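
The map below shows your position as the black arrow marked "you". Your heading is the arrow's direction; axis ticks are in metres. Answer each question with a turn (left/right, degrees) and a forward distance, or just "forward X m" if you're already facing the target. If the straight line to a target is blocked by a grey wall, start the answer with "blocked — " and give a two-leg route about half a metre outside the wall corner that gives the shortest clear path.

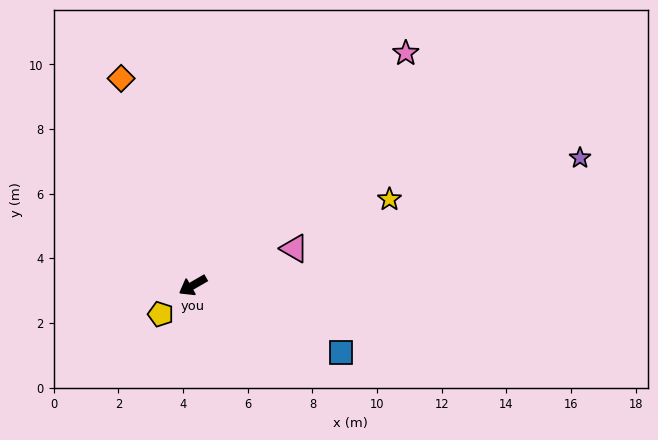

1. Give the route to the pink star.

turn right 163°, forward 9.7 m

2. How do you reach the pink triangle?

turn left 170°, forward 3.3 m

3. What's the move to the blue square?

turn left 126°, forward 5.0 m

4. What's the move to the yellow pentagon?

turn left 12°, forward 1.3 m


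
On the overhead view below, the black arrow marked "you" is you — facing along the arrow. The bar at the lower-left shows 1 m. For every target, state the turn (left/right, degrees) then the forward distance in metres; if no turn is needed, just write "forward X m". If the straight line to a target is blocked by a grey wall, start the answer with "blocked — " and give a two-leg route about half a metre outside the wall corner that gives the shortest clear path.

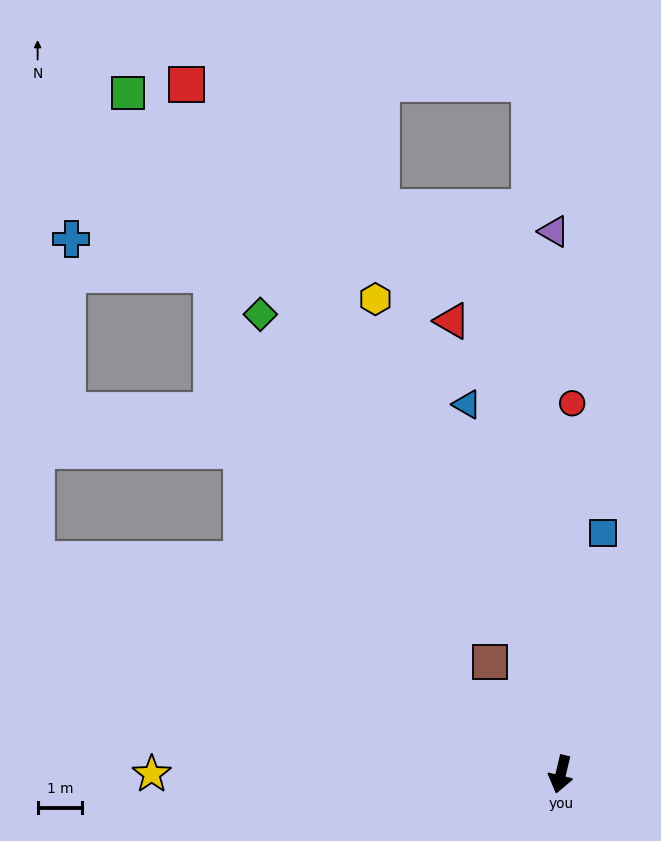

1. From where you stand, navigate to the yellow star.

turn right 77°, forward 9.2 m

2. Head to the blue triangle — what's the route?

turn right 152°, forward 8.6 m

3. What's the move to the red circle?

turn right 168°, forward 8.4 m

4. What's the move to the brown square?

turn right 135°, forward 3.0 m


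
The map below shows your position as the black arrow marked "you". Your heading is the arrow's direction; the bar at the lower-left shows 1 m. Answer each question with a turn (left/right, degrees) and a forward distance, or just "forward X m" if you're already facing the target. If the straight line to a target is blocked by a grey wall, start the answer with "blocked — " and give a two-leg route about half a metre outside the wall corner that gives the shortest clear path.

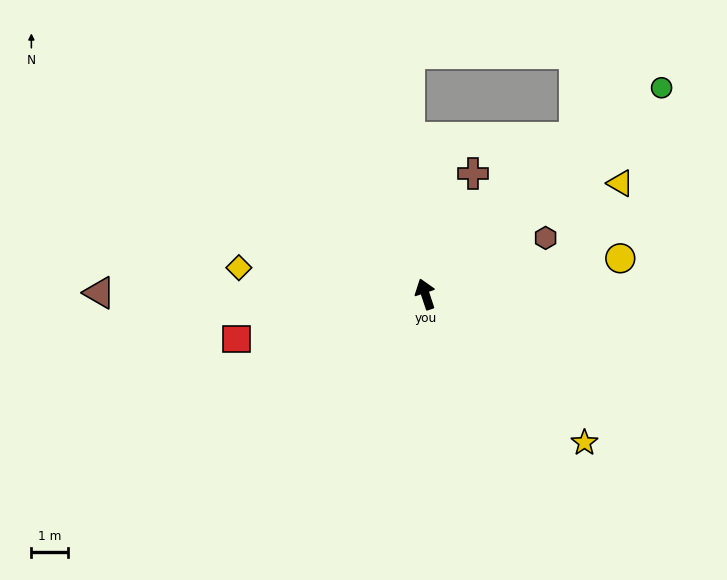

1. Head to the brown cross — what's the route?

turn right 40°, forward 3.6 m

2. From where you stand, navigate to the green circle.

turn right 67°, forward 8.7 m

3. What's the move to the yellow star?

turn right 151°, forward 6.0 m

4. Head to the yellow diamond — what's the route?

turn left 64°, forward 5.2 m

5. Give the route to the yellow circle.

turn right 98°, forward 5.5 m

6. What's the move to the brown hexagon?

turn right 83°, forward 3.7 m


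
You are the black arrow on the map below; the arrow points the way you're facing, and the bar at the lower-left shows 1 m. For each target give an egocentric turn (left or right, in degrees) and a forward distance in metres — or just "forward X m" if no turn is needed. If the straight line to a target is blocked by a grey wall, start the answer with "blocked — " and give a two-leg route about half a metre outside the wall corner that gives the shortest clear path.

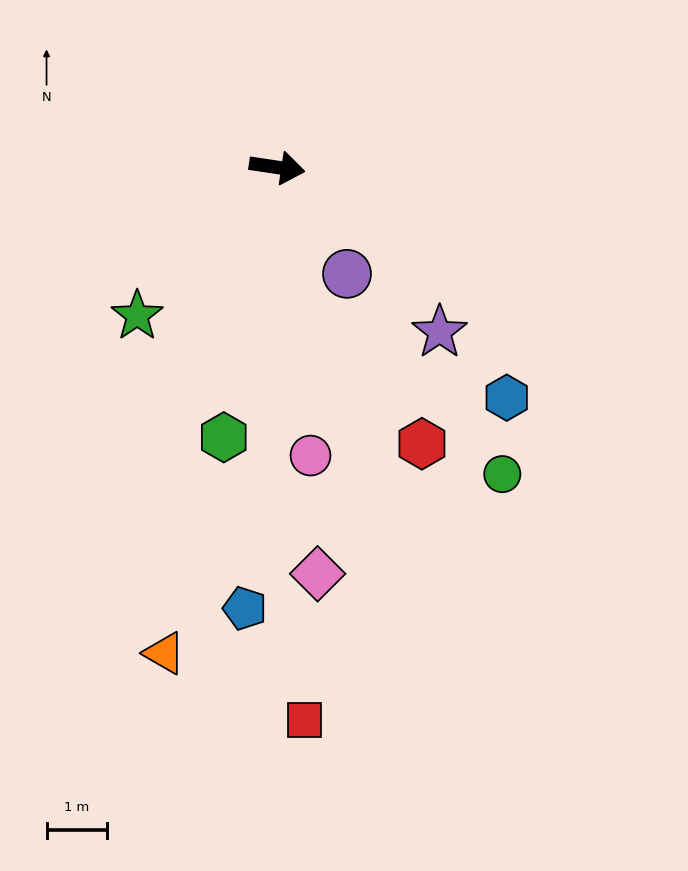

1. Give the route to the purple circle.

turn right 48°, forward 2.1 m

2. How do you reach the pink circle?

turn right 75°, forward 4.8 m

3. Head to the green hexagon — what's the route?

turn right 93°, forward 4.6 m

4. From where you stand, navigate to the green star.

turn right 125°, forward 3.4 m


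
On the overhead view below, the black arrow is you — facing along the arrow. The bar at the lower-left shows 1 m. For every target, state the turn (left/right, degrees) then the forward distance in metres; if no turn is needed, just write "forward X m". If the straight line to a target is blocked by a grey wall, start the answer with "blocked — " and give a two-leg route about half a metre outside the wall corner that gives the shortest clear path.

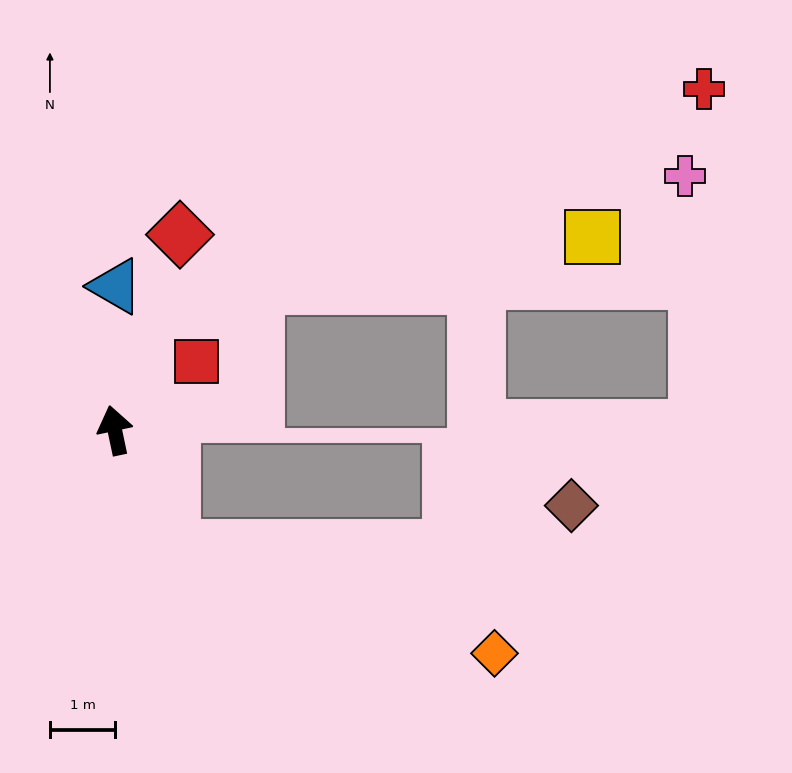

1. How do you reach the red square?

turn right 62°, forward 1.6 m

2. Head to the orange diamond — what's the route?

blocked — turn right 166°, forward 2.0 m, then turn left 46°, forward 5.2 m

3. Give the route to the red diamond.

turn right 30°, forward 3.2 m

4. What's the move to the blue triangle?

turn right 12°, forward 2.2 m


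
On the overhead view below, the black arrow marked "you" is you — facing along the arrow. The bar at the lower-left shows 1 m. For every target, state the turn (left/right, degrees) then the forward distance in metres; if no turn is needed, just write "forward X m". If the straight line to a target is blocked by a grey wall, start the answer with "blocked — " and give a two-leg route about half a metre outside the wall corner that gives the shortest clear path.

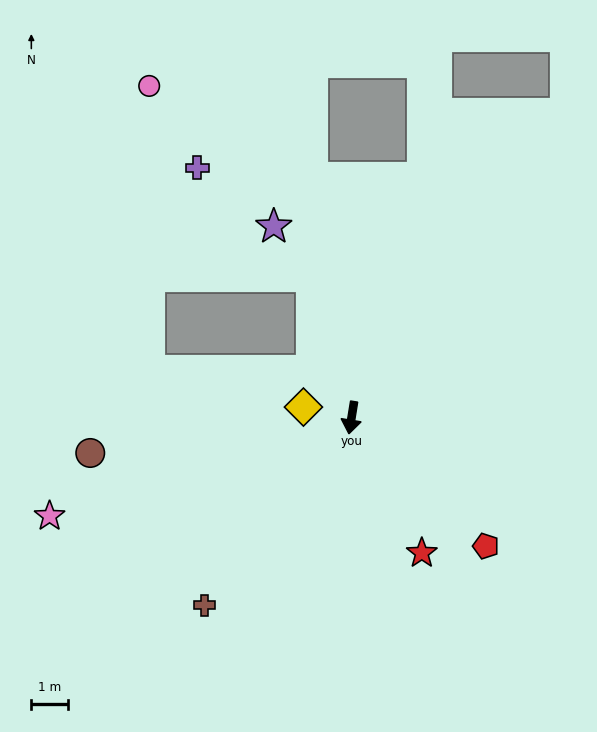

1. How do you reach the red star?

turn left 37°, forward 4.2 m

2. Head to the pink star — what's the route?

turn right 63°, forward 8.8 m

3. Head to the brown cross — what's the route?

turn right 29°, forward 6.6 m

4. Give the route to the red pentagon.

turn left 55°, forward 5.1 m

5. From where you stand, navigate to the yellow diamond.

turn right 93°, forward 1.4 m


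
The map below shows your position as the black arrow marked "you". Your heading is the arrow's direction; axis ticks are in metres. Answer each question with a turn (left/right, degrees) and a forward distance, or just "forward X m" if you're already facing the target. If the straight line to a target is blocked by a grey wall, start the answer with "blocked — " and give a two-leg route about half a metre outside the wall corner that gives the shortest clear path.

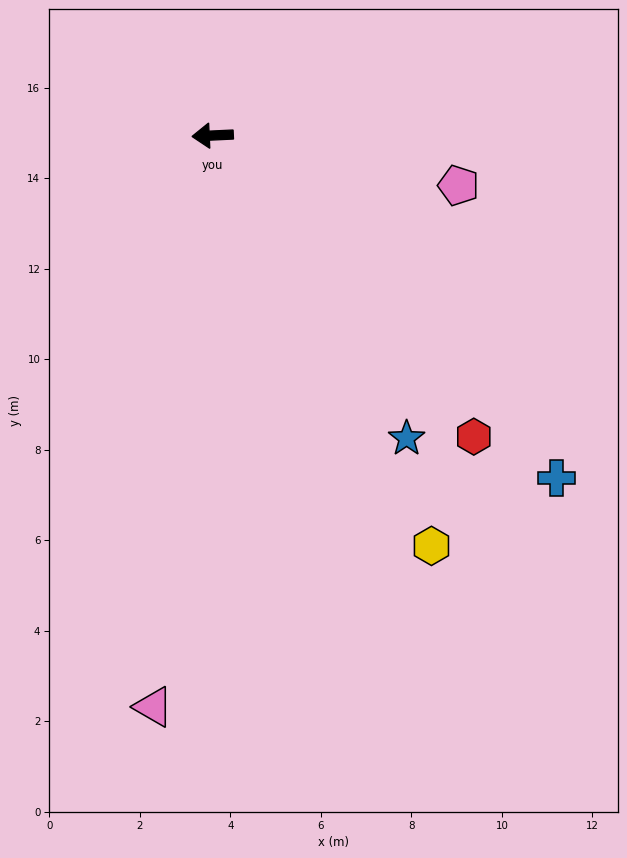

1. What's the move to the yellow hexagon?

turn left 115°, forward 10.3 m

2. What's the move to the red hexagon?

turn left 128°, forward 8.8 m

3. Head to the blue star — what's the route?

turn left 120°, forward 7.9 m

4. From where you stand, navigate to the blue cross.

turn left 132°, forward 10.7 m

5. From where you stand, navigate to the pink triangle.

turn left 81°, forward 12.7 m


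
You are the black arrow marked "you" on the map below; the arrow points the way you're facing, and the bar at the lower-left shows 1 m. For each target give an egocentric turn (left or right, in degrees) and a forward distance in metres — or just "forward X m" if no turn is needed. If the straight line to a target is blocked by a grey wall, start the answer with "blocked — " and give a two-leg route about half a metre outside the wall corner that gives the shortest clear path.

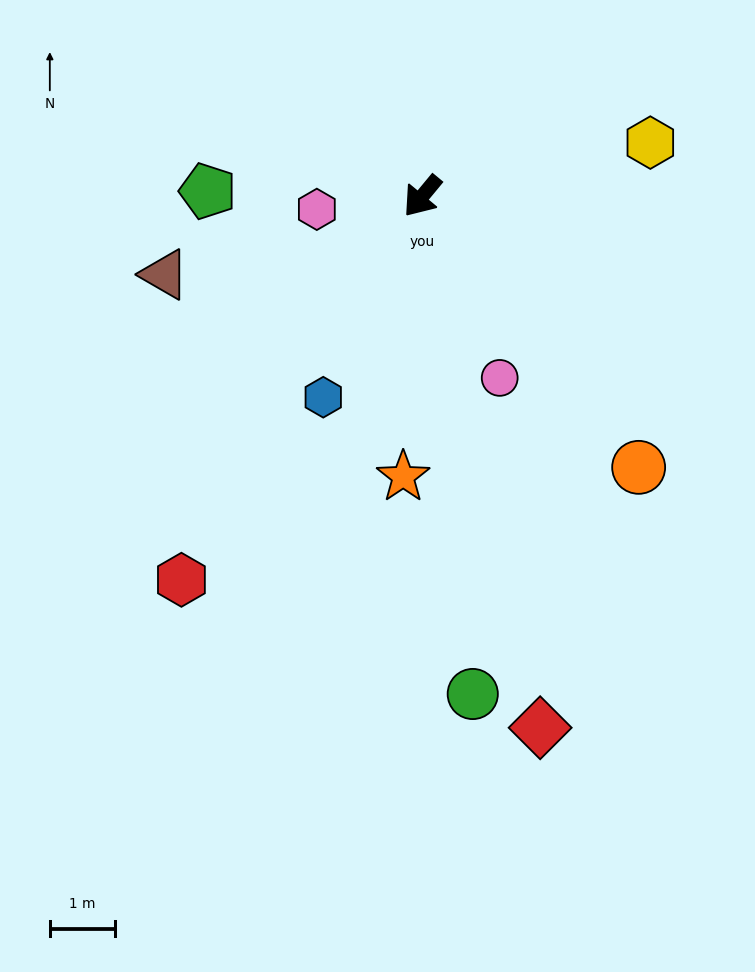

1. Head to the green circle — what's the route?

turn left 45°, forward 7.7 m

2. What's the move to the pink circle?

turn left 63°, forward 3.0 m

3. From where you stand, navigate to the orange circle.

turn left 78°, forward 5.3 m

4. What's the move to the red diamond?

turn left 52°, forward 8.4 m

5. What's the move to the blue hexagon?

turn left 13°, forward 3.4 m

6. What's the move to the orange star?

turn left 36°, forward 4.3 m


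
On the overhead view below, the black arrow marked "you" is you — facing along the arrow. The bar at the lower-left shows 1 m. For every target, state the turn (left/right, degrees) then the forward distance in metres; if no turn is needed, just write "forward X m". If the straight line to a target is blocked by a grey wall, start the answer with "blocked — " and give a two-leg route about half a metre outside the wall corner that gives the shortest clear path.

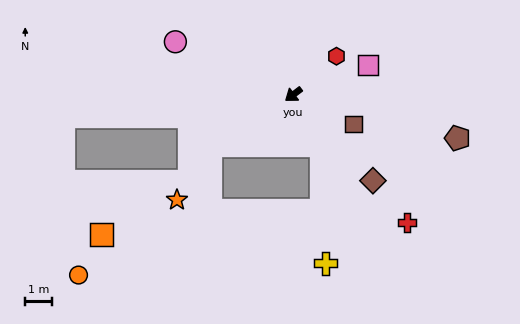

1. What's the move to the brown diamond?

turn left 96°, forward 4.3 m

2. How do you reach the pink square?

turn left 164°, forward 3.0 m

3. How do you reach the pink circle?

turn right 61°, forward 4.8 m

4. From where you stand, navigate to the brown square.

turn left 117°, forward 2.5 m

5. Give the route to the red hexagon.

turn right 175°, forward 2.1 m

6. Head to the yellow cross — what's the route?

blocked — turn left 82°, forward 2.1 m, then turn right 27°, forward 4.3 m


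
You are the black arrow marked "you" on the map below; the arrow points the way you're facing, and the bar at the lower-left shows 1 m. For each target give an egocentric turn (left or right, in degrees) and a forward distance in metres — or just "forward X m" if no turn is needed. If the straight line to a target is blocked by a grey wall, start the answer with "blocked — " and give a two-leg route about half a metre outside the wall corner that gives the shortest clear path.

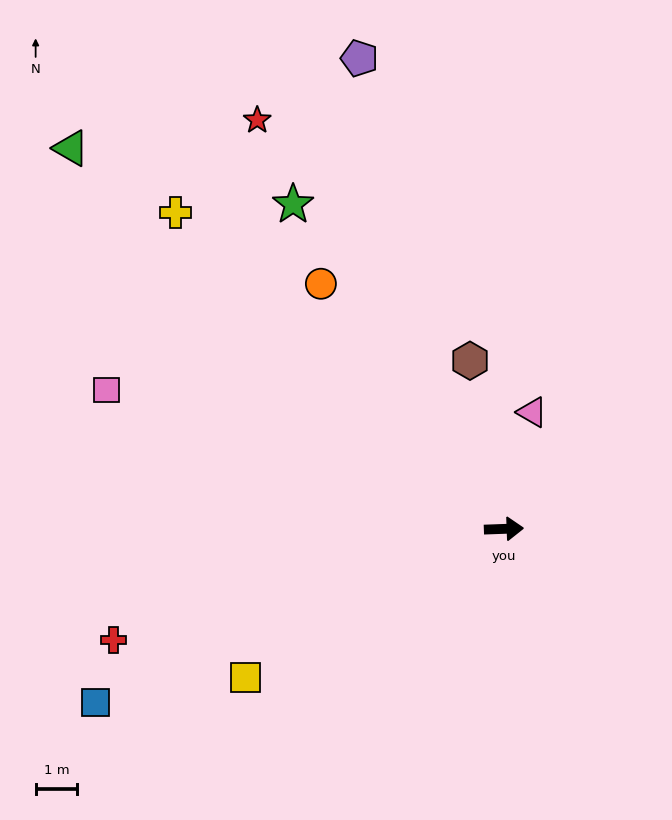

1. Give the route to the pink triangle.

turn left 74°, forward 2.9 m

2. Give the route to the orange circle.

turn left 125°, forward 7.3 m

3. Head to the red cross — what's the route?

turn right 166°, forward 9.7 m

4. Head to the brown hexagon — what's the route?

turn left 99°, forward 4.1 m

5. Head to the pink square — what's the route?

turn left 159°, forward 10.1 m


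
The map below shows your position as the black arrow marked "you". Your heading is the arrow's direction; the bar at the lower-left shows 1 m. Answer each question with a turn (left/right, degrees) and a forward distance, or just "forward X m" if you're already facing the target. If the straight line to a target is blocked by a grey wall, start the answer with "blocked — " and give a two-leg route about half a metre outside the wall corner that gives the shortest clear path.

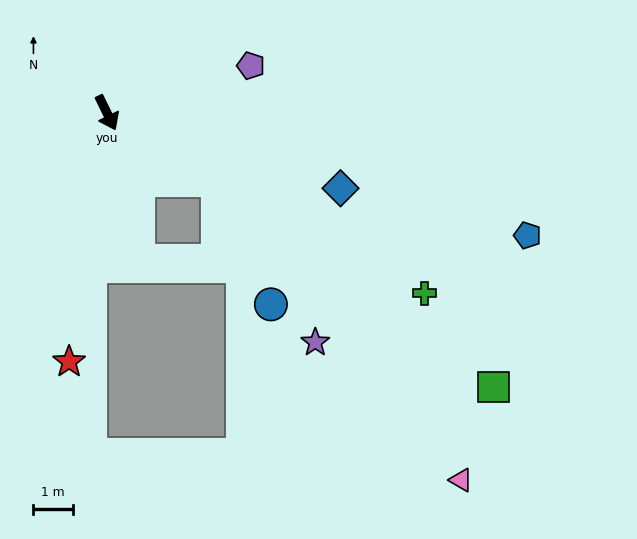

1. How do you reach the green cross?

turn left 34°, forward 9.3 m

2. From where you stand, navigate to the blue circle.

blocked — turn left 33°, forward 3.3 m, then turn right 36°, forward 3.4 m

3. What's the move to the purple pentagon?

turn left 82°, forward 3.8 m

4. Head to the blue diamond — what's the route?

turn left 46°, forward 6.2 m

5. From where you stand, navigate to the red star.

turn right 35°, forward 6.4 m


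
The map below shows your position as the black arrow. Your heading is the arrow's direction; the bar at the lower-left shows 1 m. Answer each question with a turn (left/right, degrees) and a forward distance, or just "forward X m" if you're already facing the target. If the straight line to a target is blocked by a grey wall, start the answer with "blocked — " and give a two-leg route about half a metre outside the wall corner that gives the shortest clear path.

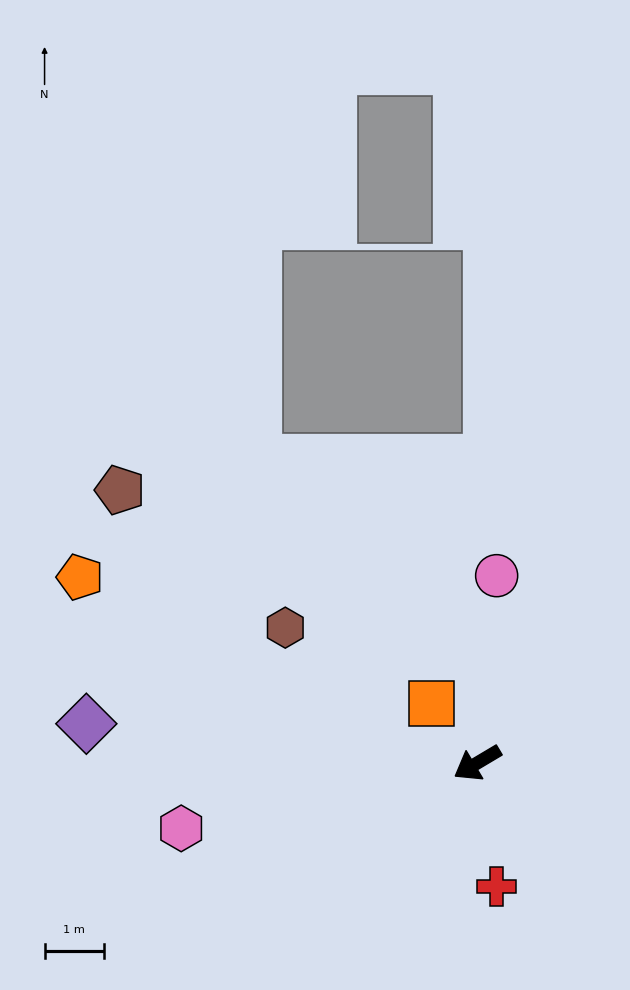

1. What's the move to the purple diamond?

turn right 36°, forward 6.6 m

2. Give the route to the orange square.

turn right 83°, forward 1.3 m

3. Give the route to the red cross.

turn left 68°, forward 2.1 m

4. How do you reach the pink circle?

turn right 127°, forward 3.2 m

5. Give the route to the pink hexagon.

turn right 18°, forward 5.1 m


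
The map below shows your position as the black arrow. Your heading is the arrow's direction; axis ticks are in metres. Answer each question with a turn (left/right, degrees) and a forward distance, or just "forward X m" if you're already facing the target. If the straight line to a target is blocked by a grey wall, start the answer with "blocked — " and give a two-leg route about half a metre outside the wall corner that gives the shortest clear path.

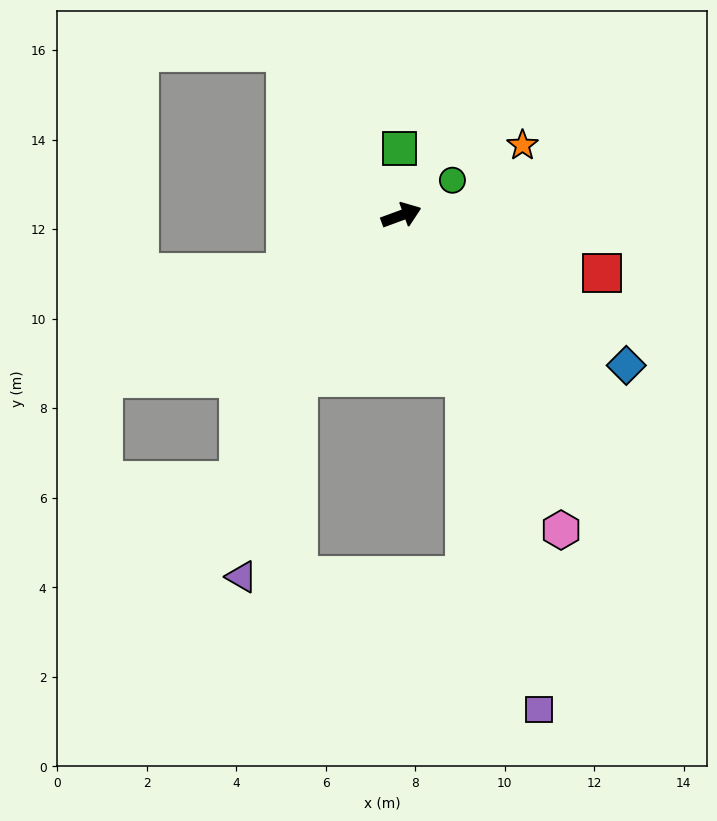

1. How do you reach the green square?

turn left 72°, forward 1.5 m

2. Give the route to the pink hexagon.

turn right 83°, forward 7.9 m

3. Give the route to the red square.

turn right 36°, forward 4.7 m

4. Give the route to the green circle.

turn left 14°, forward 1.4 m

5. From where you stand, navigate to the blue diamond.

turn right 54°, forward 6.0 m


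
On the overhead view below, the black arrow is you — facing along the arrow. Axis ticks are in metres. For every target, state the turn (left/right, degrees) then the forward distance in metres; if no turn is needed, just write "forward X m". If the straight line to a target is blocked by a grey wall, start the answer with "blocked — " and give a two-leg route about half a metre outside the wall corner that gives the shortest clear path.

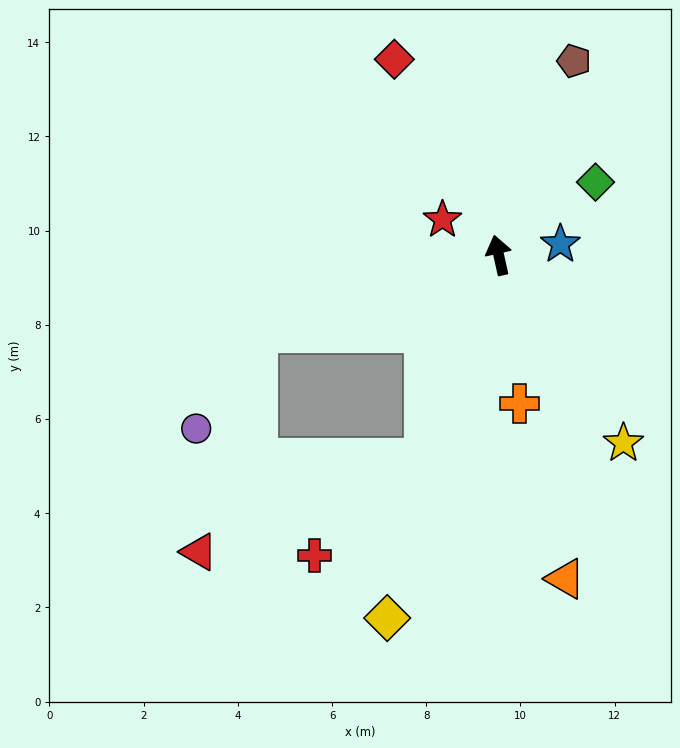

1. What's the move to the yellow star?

turn right 159°, forward 4.8 m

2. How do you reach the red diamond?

turn left 15°, forward 4.7 m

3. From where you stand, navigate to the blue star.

turn right 92°, forward 1.3 m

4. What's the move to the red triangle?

blocked — turn left 147°, forward 4.6 m, then turn right 47°, forward 5.2 m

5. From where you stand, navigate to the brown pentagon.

turn right 34°, forward 4.4 m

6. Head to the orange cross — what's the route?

turn left 175°, forward 3.2 m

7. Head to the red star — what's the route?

turn left 45°, forward 1.4 m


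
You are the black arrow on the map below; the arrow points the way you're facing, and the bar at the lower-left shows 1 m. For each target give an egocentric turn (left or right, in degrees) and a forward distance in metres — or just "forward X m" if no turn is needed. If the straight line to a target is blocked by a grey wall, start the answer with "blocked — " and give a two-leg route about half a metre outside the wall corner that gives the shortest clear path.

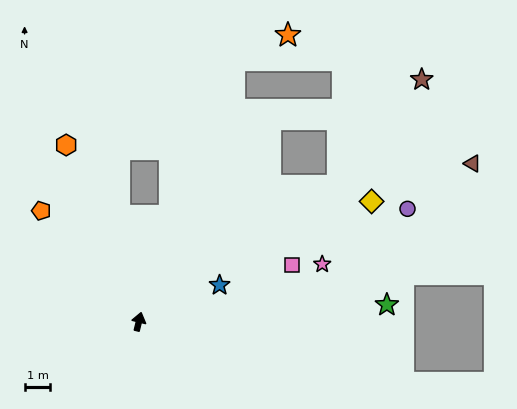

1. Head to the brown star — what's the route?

blocked — turn right 42°, forward 9.3 m, then turn left 17°, forward 5.2 m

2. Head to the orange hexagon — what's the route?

turn left 36°, forward 7.4 m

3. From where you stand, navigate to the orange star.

blocked — turn right 6°, forward 10.8 m, then turn right 45°, forward 2.3 m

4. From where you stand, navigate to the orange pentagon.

turn left 55°, forward 5.7 m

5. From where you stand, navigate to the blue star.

turn right 52°, forward 3.4 m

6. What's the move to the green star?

turn right 72°, forward 9.6 m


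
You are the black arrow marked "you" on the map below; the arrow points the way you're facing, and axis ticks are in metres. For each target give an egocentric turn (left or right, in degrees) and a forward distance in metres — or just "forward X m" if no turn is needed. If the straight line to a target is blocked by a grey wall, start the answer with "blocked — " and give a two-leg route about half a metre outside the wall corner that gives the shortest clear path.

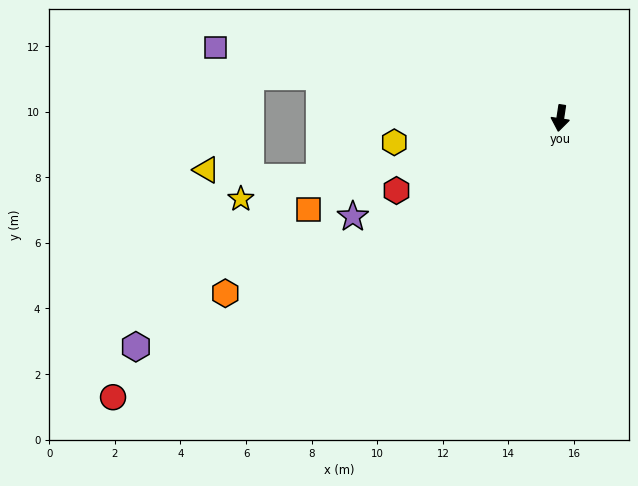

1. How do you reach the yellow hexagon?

turn right 73°, forward 5.1 m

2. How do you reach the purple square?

turn right 93°, forward 10.7 m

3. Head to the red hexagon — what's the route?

turn right 58°, forward 5.5 m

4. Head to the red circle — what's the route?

turn right 49°, forward 16.1 m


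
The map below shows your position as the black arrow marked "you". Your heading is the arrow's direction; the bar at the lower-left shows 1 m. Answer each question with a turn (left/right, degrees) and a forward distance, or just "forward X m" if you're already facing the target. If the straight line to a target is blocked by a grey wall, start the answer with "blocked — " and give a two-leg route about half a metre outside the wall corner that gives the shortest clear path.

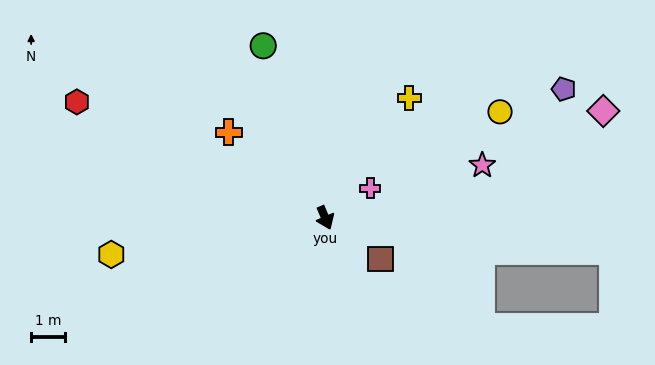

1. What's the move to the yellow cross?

turn left 122°, forward 4.3 m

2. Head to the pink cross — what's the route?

turn left 100°, forward 1.6 m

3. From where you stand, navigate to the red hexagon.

turn right 138°, forward 8.1 m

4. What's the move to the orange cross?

turn right 155°, forward 3.8 m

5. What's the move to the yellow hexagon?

turn right 103°, forward 6.4 m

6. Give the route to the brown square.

turn left 30°, forward 2.0 m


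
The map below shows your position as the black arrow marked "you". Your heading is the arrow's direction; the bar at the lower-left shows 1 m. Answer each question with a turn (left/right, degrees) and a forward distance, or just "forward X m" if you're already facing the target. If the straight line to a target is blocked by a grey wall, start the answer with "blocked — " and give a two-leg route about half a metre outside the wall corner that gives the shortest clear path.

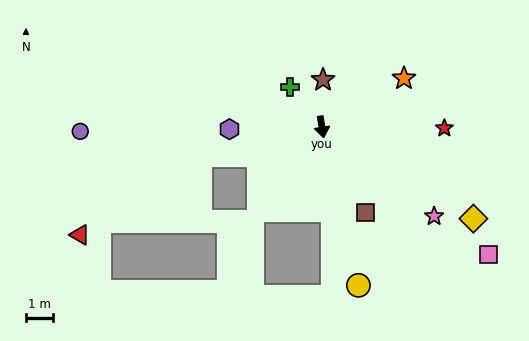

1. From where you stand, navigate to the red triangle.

blocked — turn right 86°, forward 4.5 m, then turn left 20°, forward 5.3 m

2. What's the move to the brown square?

turn left 18°, forward 3.5 m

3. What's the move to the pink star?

turn left 42°, forward 5.2 m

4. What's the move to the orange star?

turn left 111°, forward 3.5 m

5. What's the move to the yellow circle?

turn left 4°, forward 5.9 m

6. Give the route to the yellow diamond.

turn left 50°, forward 6.5 m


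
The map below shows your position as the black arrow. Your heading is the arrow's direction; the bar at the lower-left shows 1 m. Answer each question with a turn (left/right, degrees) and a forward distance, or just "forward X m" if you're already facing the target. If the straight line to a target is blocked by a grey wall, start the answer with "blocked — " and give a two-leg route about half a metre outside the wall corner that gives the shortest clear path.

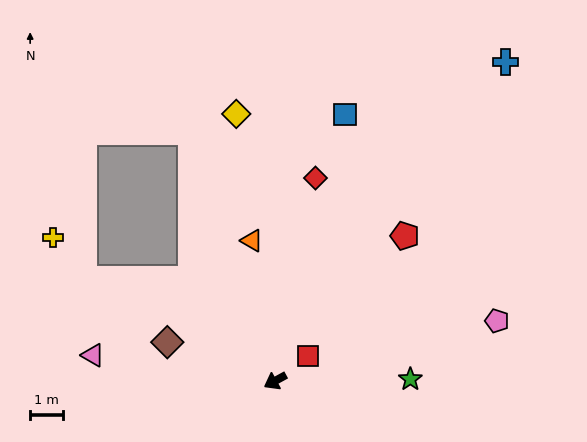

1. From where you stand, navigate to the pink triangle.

turn right 37°, forward 5.6 m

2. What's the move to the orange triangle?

turn right 109°, forward 4.3 m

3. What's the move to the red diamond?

turn right 130°, forward 6.3 m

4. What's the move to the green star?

turn left 152°, forward 4.1 m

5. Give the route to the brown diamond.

turn right 48°, forward 3.5 m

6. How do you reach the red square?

turn right 172°, forward 1.2 m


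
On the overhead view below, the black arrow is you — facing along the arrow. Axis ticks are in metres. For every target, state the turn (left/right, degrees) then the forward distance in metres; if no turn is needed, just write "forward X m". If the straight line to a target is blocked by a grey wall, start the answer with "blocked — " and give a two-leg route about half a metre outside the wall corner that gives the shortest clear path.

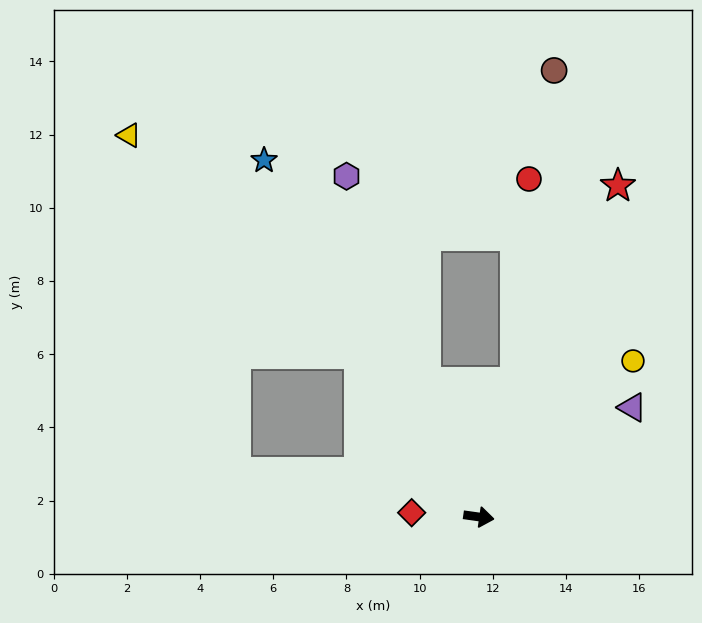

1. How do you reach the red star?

turn left 75°, forward 9.8 m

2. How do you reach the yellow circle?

turn left 53°, forward 6.0 m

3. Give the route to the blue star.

turn left 129°, forward 11.4 m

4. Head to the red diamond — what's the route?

turn right 176°, forward 1.8 m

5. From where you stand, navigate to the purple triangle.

turn left 43°, forward 5.1 m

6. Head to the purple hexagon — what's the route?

turn left 119°, forward 10.0 m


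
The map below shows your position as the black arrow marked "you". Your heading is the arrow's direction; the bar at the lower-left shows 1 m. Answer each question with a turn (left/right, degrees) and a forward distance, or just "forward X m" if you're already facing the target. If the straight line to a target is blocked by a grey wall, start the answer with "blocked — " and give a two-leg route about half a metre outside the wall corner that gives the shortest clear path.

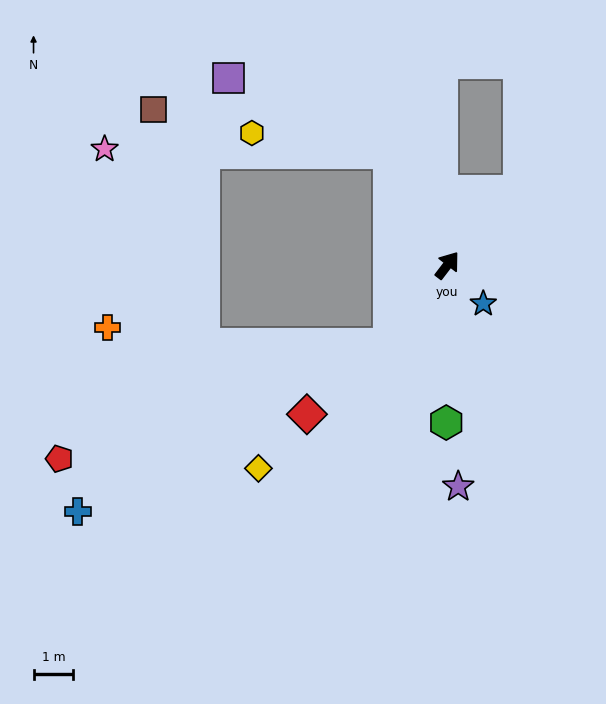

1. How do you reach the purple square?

blocked — turn left 64°, forward 3.2 m, then turn left 39°, forward 4.5 m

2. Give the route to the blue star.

turn right 100°, forward 1.3 m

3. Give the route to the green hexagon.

turn right 143°, forward 4.0 m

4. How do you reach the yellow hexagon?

blocked — turn left 64°, forward 3.2 m, then turn left 55°, forward 3.5 m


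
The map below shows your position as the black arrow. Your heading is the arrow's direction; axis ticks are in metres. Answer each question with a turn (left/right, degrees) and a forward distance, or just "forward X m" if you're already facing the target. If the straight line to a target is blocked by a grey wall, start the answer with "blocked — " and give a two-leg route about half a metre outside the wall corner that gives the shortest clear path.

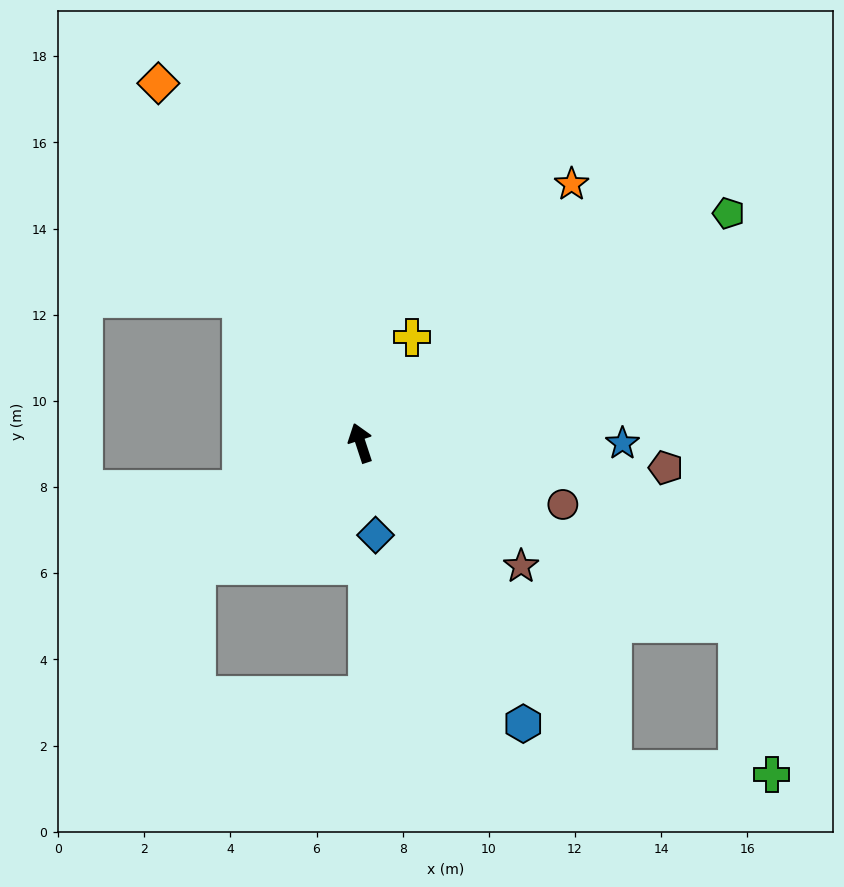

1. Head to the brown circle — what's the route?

turn right 125°, forward 4.9 m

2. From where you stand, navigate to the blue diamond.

turn left 171°, forward 2.2 m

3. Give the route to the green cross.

blocked — turn right 160°, forward 9.6 m, then turn left 50°, forward 3.7 m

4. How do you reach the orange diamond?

turn left 11°, forward 9.6 m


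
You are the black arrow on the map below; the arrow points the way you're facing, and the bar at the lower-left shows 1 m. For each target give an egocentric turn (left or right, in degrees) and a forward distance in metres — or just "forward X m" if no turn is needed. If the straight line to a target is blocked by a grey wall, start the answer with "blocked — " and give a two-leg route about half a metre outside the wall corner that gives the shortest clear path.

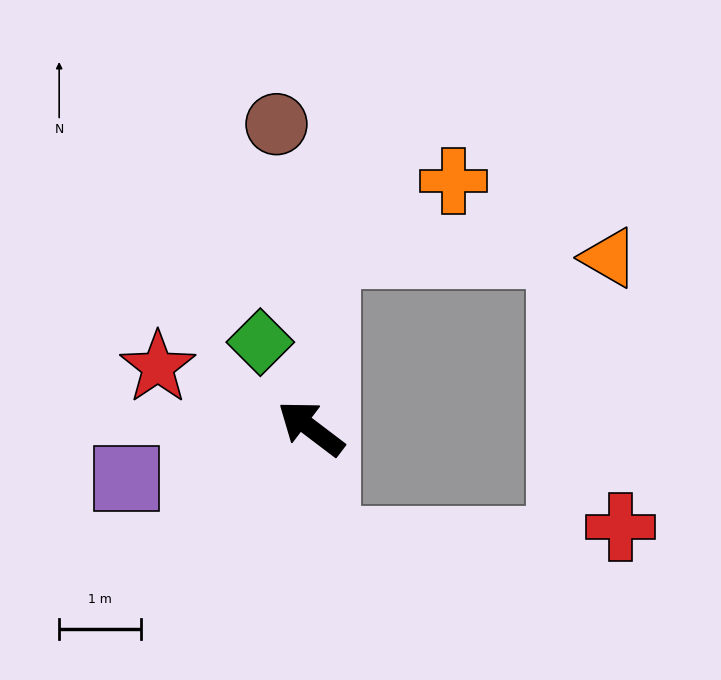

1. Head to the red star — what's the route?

turn left 15°, forward 2.0 m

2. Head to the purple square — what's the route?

turn left 52°, forward 2.3 m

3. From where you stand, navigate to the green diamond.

turn right 22°, forward 1.2 m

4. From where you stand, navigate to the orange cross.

blocked — turn right 57°, forward 2.1 m, then turn right 57°, forward 1.8 m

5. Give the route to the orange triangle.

blocked — turn right 57°, forward 2.1 m, then turn right 87°, forward 3.5 m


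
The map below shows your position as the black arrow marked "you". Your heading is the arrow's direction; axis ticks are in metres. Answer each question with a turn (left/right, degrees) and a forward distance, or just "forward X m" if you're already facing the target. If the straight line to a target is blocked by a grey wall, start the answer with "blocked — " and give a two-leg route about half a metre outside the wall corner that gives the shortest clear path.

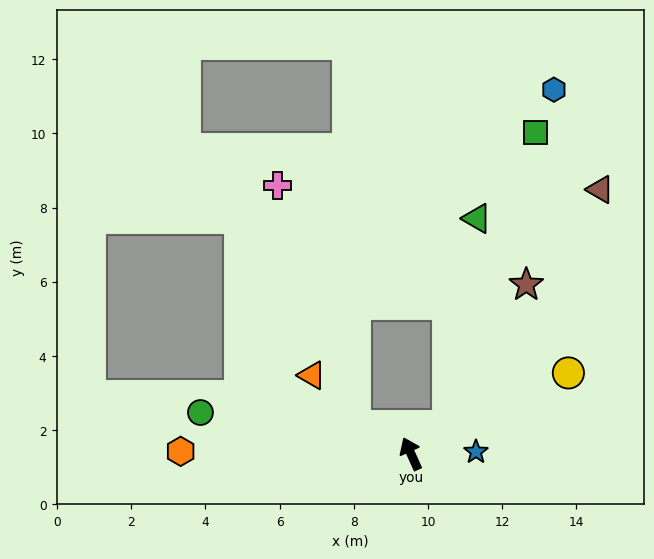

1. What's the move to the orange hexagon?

turn left 65°, forward 6.2 m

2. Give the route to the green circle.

turn left 55°, forward 5.8 m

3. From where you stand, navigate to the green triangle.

blocked — turn right 77°, forward 1.2 m, then turn left 45°, forward 5.6 m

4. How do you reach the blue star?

turn right 113°, forward 1.8 m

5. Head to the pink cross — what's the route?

blocked — turn left 39°, forward 1.7 m, then turn right 45°, forward 6.8 m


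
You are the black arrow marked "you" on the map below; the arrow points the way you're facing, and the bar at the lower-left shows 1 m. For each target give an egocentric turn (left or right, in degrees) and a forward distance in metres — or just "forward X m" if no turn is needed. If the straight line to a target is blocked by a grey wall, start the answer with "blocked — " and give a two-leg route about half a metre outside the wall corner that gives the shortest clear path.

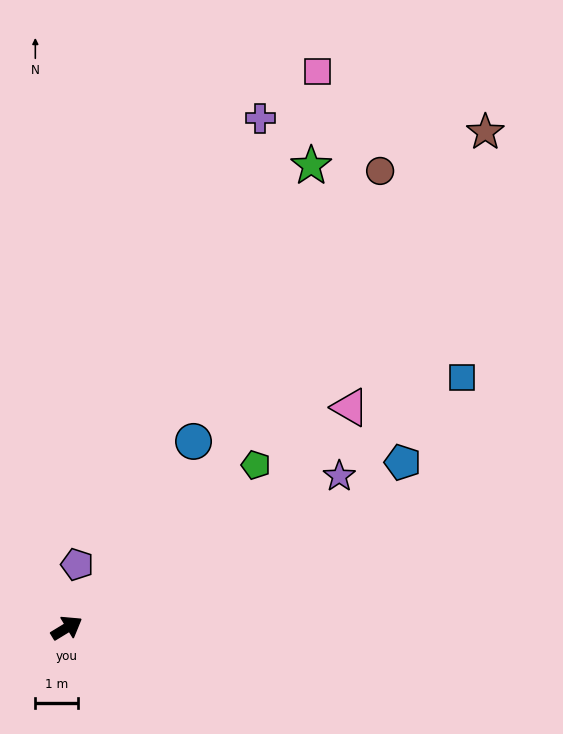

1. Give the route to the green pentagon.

turn left 9°, forward 5.8 m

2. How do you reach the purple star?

turn right 2°, forward 7.3 m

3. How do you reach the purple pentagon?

turn left 49°, forward 1.5 m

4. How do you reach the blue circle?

turn left 24°, forward 5.3 m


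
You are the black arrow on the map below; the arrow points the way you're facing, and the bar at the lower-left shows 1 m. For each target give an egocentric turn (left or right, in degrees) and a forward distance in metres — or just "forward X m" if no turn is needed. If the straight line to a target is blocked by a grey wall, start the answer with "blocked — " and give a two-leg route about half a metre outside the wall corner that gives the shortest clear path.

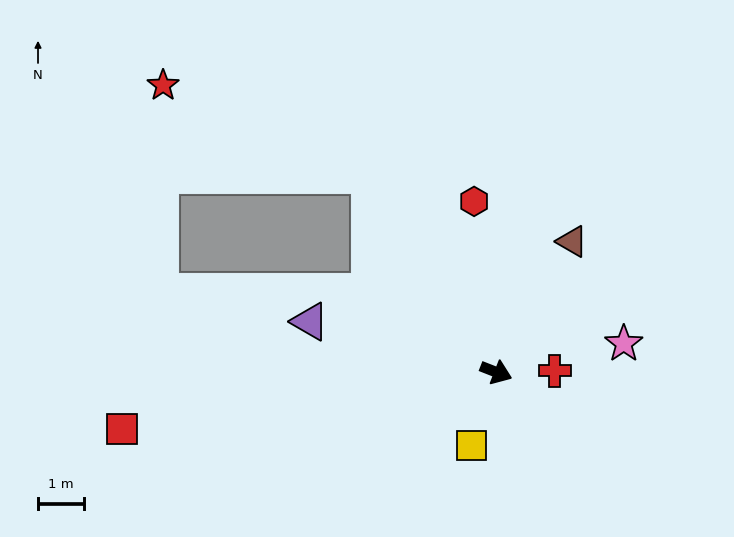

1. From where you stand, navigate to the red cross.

turn left 23°, forward 1.3 m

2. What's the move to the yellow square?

turn right 87°, forward 1.7 m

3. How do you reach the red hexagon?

turn left 119°, forward 3.8 m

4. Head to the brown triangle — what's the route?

turn left 81°, forward 3.3 m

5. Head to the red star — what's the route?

blocked — turn left 144°, forward 5.1 m, then turn left 34°, forward 4.9 m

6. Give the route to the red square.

turn right 150°, forward 8.3 m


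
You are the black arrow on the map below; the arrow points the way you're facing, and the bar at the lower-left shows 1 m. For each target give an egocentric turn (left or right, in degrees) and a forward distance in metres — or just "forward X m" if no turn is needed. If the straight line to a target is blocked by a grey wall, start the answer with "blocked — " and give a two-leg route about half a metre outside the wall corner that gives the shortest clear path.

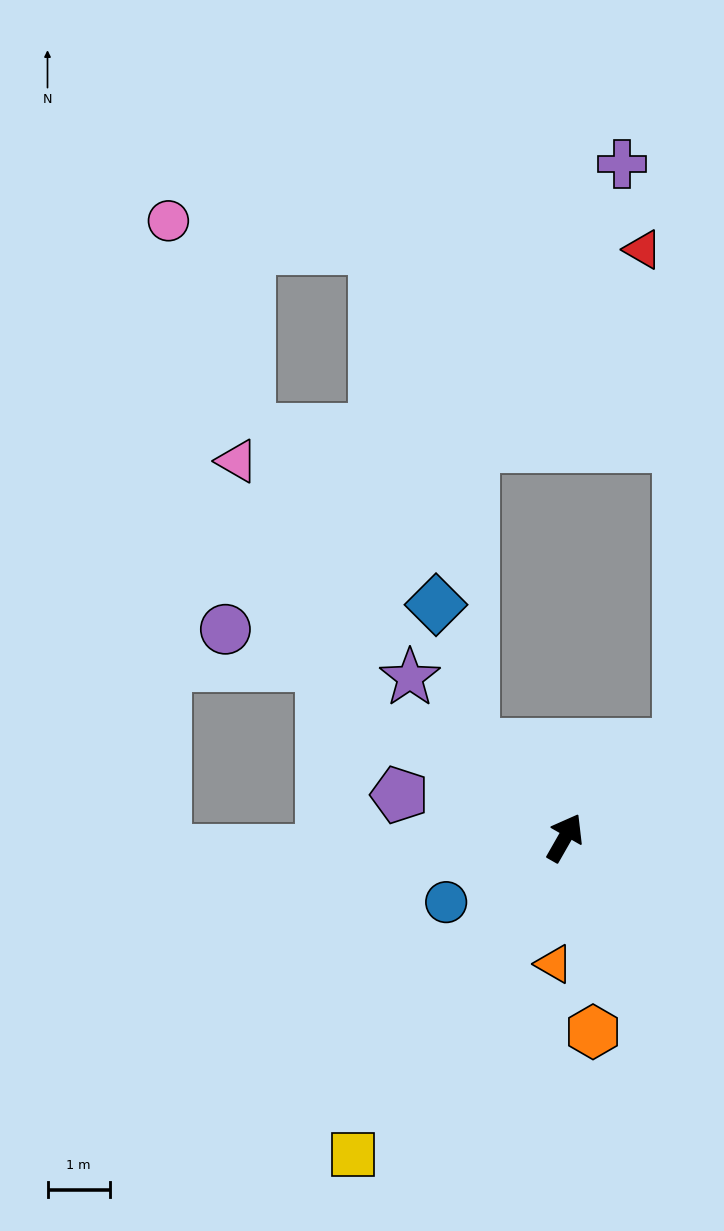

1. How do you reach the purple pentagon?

turn left 105°, forward 2.7 m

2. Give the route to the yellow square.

turn left 176°, forward 6.1 m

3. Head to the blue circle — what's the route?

turn left 148°, forward 2.2 m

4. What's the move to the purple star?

turn left 74°, forward 3.6 m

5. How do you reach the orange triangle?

turn right 155°, forward 2.0 m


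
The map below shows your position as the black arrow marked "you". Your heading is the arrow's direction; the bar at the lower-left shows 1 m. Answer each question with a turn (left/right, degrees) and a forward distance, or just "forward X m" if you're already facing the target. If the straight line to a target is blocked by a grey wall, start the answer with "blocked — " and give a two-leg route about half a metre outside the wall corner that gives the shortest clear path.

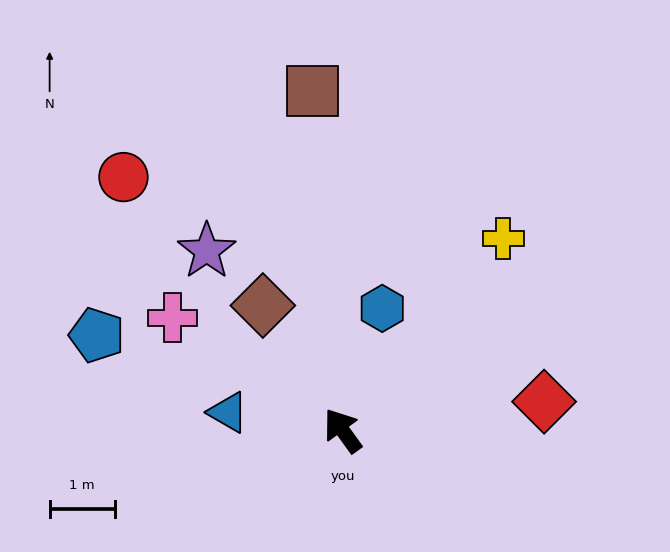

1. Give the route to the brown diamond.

turn right 3°, forward 2.3 m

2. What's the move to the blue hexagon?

turn right 54°, forward 2.0 m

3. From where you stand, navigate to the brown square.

turn right 31°, forward 5.2 m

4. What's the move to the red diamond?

turn right 118°, forward 3.1 m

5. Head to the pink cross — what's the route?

turn left 21°, forward 3.1 m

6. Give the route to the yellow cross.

turn right 76°, forward 3.8 m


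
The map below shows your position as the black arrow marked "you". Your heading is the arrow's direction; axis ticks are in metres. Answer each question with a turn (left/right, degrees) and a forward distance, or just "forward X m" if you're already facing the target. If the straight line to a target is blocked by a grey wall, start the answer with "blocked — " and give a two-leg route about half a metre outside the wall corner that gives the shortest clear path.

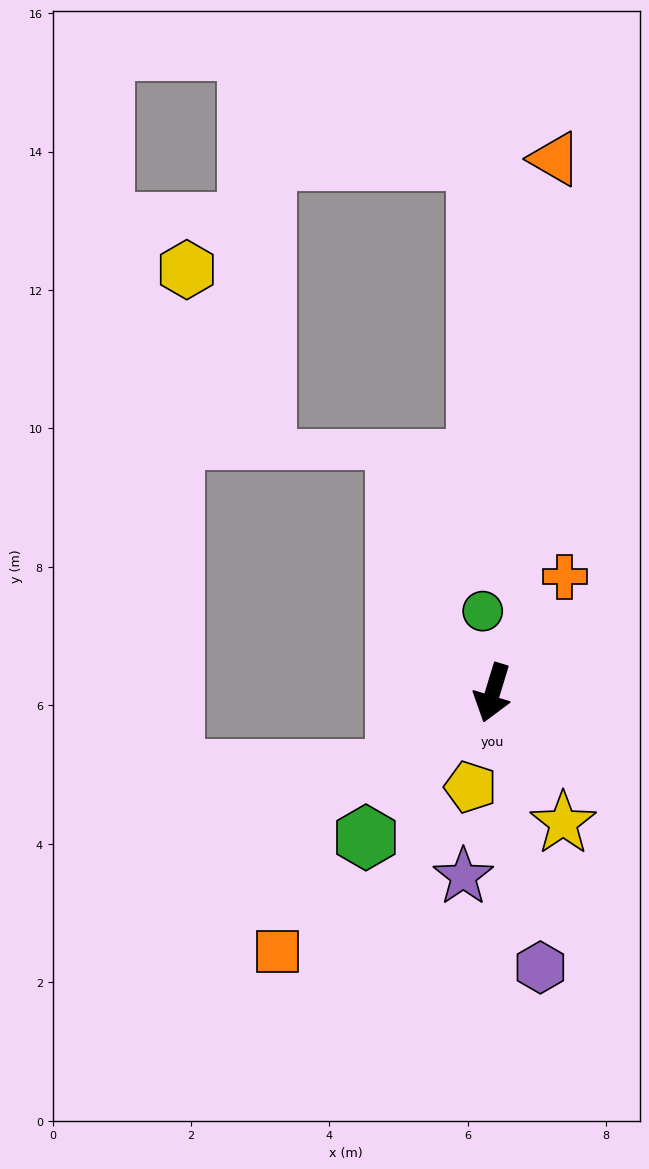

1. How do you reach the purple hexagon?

turn left 27°, forward 4.0 m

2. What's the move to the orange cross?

turn left 165°, forward 2.0 m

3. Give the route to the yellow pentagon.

turn left 4°, forward 1.4 m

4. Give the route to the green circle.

turn right 156°, forward 1.2 m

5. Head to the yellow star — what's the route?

turn left 45°, forward 2.1 m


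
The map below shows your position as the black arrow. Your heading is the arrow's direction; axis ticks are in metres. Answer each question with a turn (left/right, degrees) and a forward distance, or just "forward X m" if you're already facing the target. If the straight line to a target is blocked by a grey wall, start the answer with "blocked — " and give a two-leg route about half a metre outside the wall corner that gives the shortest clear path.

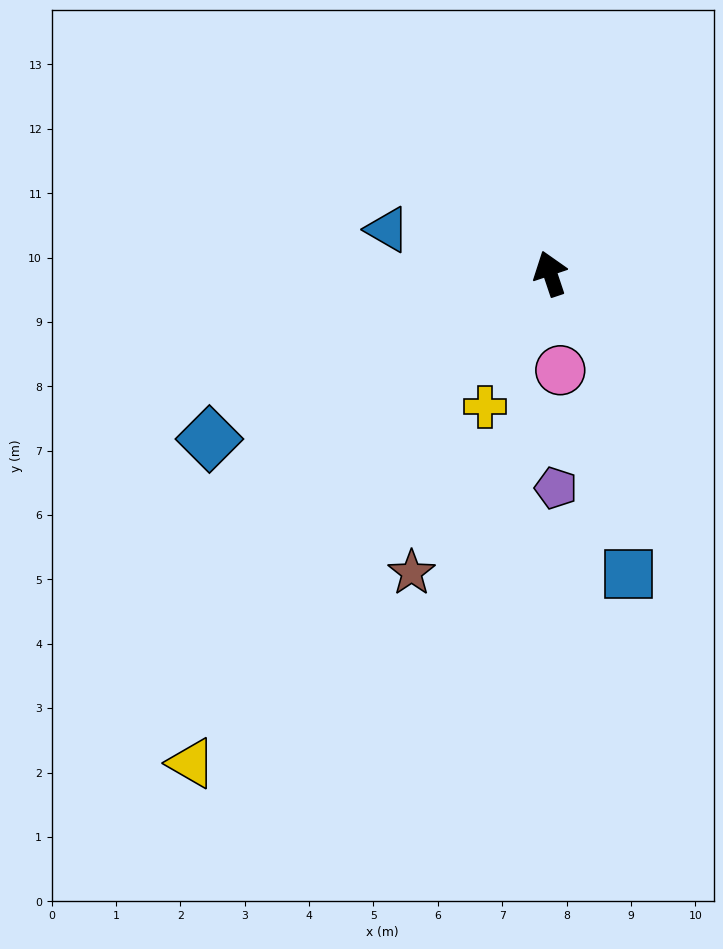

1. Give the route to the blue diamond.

turn left 97°, forward 5.9 m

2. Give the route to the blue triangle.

turn left 56°, forward 2.6 m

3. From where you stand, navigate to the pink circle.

turn left 167°, forward 1.5 m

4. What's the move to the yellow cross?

turn left 135°, forward 2.3 m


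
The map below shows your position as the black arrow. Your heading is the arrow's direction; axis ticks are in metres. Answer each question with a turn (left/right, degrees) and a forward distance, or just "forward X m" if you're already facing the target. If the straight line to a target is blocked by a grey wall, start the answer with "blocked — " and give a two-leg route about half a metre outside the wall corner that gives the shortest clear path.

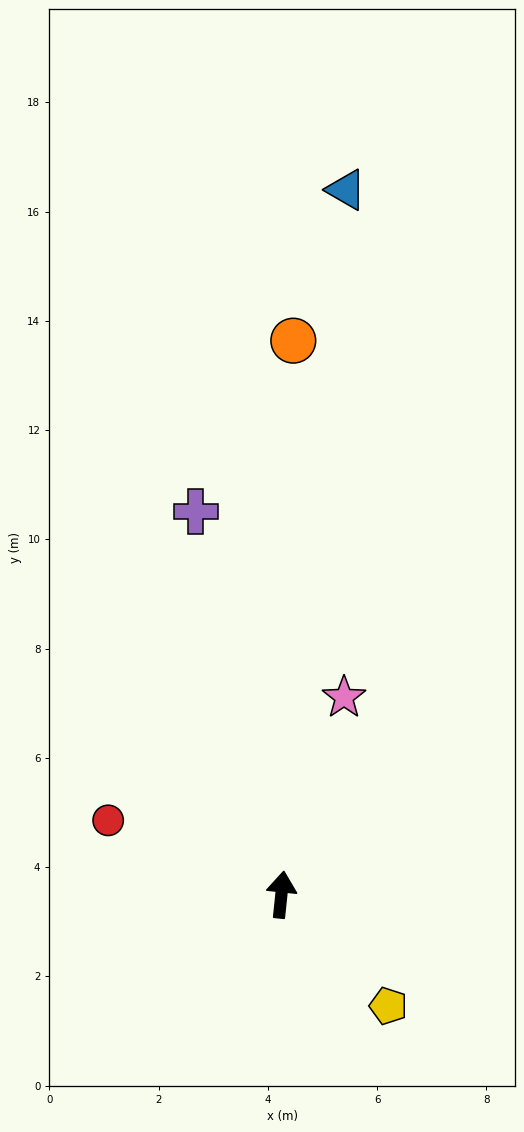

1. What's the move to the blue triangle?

forward 13.0 m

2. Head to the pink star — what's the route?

turn right 12°, forward 3.8 m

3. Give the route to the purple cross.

turn left 19°, forward 7.2 m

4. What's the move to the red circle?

turn left 73°, forward 3.4 m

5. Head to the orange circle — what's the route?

turn left 5°, forward 10.1 m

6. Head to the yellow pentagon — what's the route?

turn right 130°, forward 2.8 m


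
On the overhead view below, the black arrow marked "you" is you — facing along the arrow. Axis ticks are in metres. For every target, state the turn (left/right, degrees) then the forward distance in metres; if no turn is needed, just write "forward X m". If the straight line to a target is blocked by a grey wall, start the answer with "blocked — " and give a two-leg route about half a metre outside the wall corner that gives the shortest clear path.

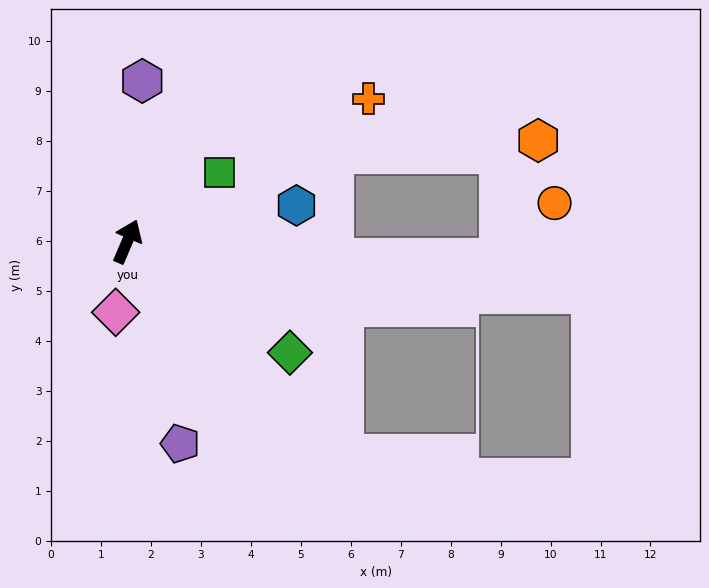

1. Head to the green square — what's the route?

turn right 30°, forward 2.3 m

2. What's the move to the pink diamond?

turn right 166°, forward 1.4 m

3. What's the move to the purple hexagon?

turn left 18°, forward 3.2 m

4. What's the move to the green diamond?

turn right 101°, forward 3.9 m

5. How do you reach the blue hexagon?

turn right 55°, forward 3.5 m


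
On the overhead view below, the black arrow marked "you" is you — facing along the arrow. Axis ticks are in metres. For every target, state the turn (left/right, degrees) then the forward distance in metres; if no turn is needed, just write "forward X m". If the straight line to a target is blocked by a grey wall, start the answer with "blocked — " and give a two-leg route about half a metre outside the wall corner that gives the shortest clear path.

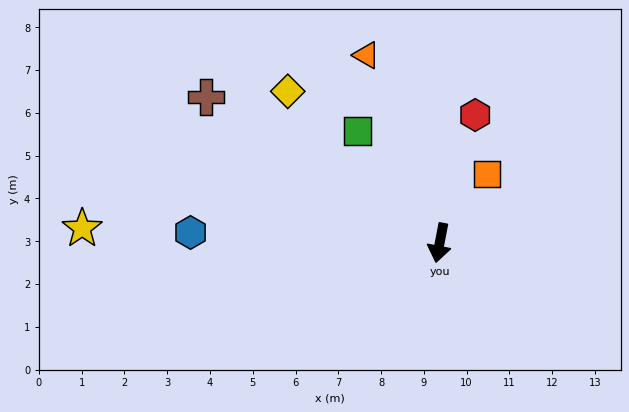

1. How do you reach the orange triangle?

turn right 148°, forward 4.7 m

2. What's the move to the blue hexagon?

turn right 82°, forward 5.8 m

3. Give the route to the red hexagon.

turn left 175°, forward 3.1 m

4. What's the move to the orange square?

turn left 156°, forward 2.0 m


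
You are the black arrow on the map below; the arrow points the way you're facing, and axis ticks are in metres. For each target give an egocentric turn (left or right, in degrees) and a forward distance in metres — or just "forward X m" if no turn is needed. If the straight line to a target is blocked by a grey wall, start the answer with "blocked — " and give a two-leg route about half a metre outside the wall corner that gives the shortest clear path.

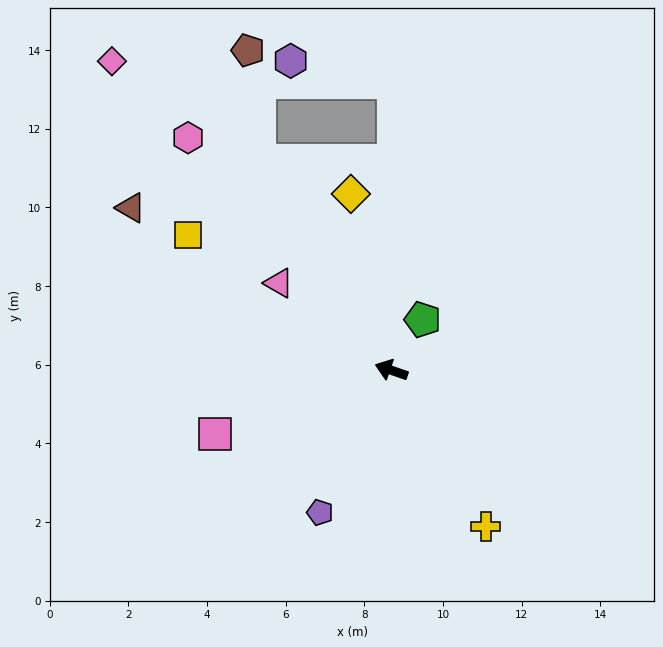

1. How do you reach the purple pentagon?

turn left 82°, forward 4.0 m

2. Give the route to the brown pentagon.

blocked — turn right 39°, forward 6.3 m, then turn right 26°, forward 2.8 m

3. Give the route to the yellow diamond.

turn right 58°, forward 4.6 m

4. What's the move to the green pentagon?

turn right 103°, forward 1.5 m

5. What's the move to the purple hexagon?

blocked — turn right 71°, forward 7.3 m, then turn left 78°, forward 2.7 m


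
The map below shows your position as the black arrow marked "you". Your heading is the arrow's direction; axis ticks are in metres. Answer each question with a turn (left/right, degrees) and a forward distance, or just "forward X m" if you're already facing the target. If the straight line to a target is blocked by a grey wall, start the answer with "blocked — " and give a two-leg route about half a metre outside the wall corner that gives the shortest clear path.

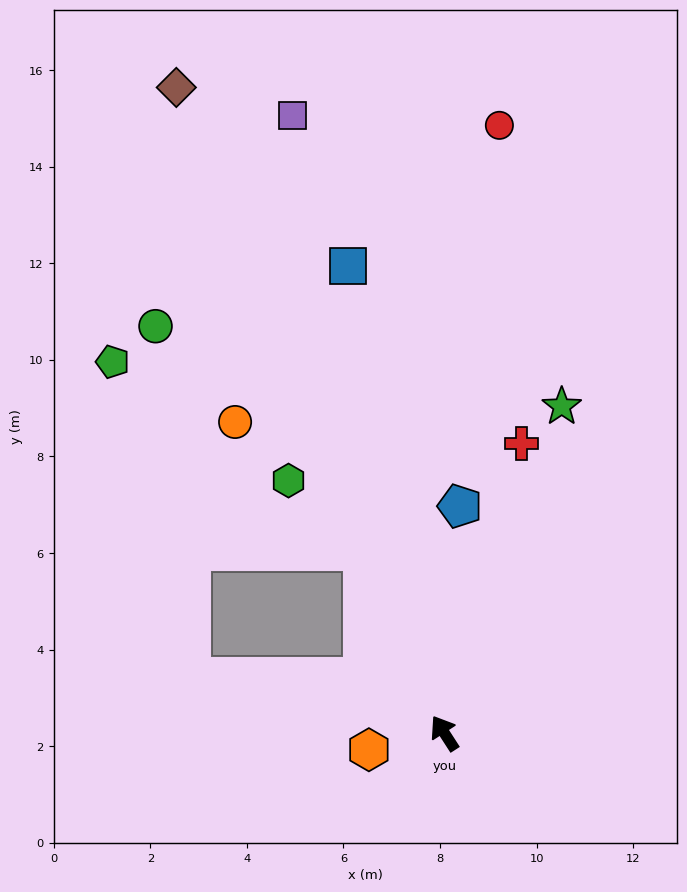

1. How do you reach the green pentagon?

blocked — turn left 45°, forward 5.4 m, then turn right 64°, forward 6.7 m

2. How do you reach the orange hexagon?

turn left 70°, forward 1.6 m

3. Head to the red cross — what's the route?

turn right 48°, forward 6.2 m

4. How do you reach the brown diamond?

turn right 10°, forward 14.5 m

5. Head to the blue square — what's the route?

turn right 21°, forward 9.9 m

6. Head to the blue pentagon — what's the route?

turn right 37°, forward 4.7 m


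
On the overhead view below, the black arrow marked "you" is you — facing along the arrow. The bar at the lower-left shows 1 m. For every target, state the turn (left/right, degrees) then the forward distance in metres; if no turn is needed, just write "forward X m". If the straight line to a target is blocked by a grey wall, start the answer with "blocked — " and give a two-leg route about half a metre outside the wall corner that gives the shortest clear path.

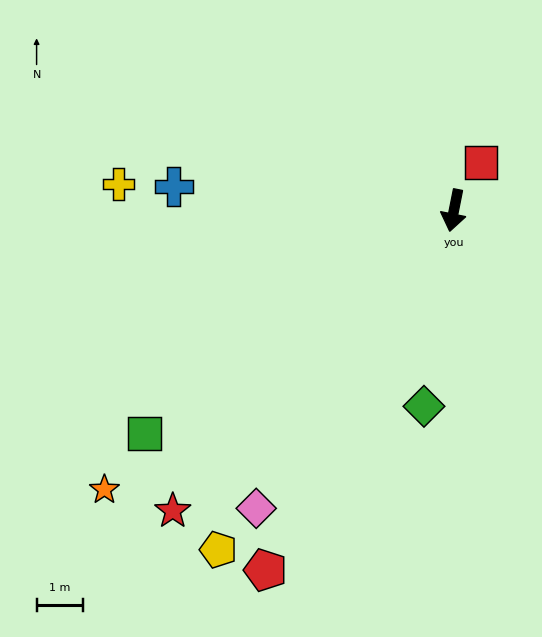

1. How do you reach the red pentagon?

turn right 16°, forward 8.8 m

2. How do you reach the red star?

turn right 32°, forward 8.9 m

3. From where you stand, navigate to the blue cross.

turn right 84°, forward 6.1 m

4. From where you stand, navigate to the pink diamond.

turn right 22°, forward 7.7 m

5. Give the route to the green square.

turn right 43°, forward 8.2 m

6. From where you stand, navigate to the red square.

turn left 162°, forward 1.2 m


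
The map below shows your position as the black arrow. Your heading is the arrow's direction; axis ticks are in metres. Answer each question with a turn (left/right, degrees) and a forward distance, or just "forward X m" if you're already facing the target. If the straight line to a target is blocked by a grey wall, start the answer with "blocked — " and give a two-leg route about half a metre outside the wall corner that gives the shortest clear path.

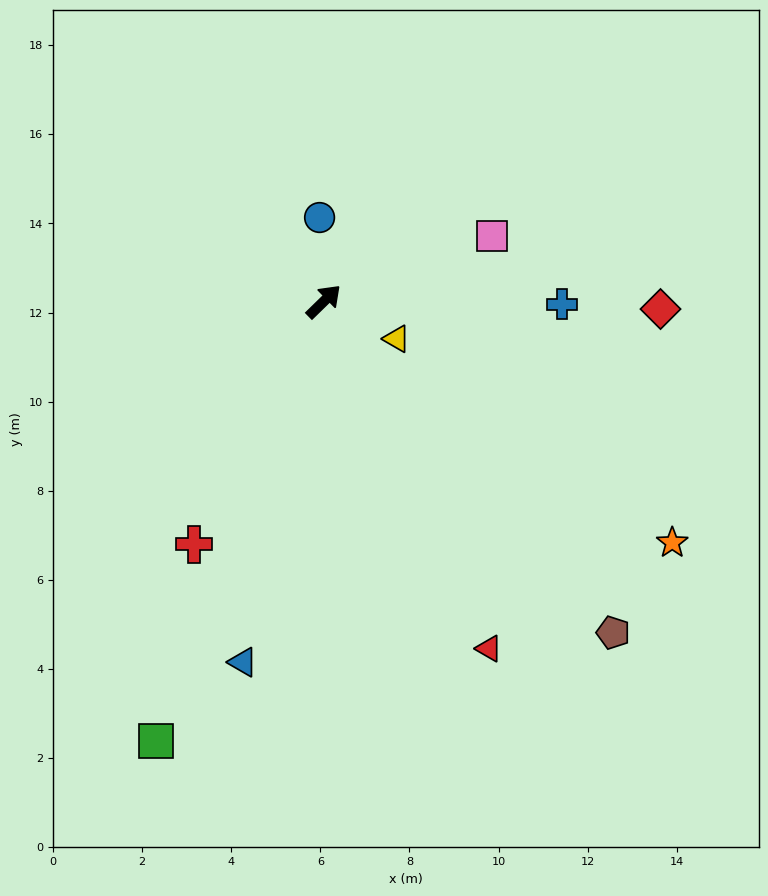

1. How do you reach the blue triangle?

turn right 147°, forward 8.3 m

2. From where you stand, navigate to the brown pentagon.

turn right 93°, forward 9.9 m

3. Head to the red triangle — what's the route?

turn right 109°, forward 8.6 m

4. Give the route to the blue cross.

turn right 45°, forward 5.3 m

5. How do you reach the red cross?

turn right 162°, forward 6.2 m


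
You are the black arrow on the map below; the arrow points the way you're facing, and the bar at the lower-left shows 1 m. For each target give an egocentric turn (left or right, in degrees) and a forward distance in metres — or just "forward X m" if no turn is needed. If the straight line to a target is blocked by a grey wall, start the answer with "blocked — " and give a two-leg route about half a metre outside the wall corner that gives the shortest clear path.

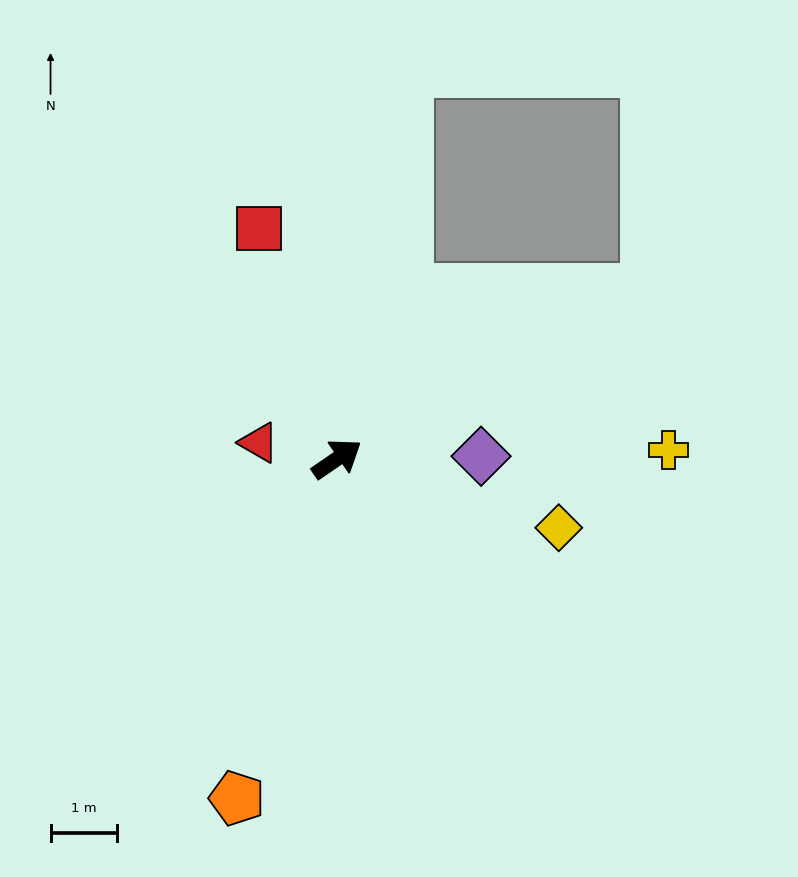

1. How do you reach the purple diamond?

turn right 34°, forward 2.2 m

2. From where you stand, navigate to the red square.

turn left 74°, forward 3.7 m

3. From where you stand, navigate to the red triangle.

turn left 134°, forward 1.2 m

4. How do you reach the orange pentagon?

turn right 141°, forward 5.3 m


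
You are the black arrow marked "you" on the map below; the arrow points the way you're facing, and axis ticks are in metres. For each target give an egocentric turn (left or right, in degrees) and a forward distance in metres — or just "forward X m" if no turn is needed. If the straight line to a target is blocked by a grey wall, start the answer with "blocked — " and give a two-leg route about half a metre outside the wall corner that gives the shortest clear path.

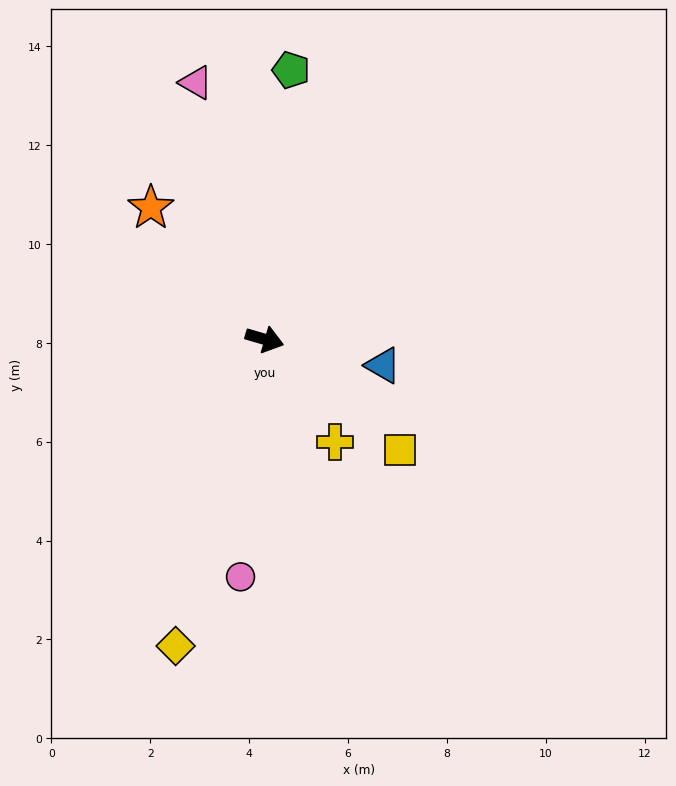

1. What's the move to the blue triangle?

turn left 4°, forward 2.5 m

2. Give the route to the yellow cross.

turn right 39°, forward 2.5 m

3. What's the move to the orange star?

turn left 147°, forward 3.5 m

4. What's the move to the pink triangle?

turn left 121°, forward 5.4 m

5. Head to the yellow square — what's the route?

turn right 23°, forward 3.5 m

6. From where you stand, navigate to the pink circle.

turn right 80°, forward 4.8 m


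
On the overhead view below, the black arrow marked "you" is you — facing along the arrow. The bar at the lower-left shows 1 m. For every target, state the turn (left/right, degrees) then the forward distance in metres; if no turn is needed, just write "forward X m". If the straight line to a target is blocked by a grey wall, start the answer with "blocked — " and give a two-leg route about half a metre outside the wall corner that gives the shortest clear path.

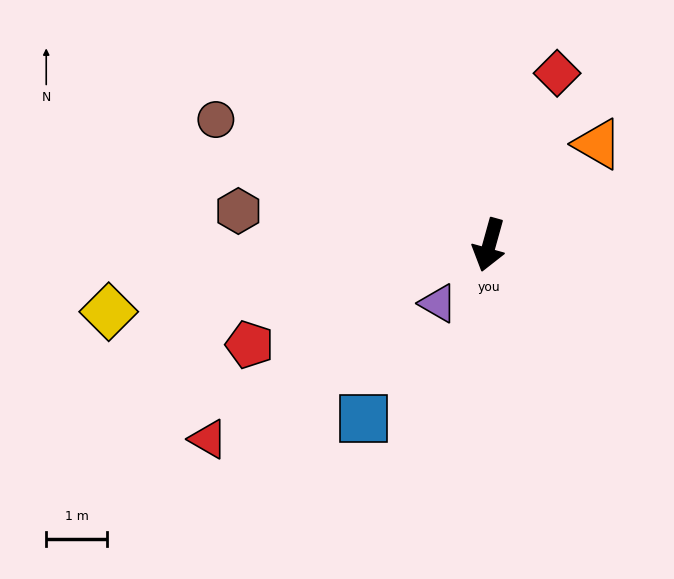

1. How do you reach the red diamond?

turn left 174°, forward 3.0 m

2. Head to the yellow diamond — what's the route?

turn right 65°, forward 6.4 m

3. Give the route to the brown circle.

turn right 99°, forward 5.0 m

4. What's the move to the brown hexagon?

turn right 82°, forward 4.2 m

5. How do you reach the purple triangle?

turn right 26°, forward 1.3 m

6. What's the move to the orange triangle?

turn left 148°, forward 2.4 m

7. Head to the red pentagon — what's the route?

turn right 52°, forward 4.3 m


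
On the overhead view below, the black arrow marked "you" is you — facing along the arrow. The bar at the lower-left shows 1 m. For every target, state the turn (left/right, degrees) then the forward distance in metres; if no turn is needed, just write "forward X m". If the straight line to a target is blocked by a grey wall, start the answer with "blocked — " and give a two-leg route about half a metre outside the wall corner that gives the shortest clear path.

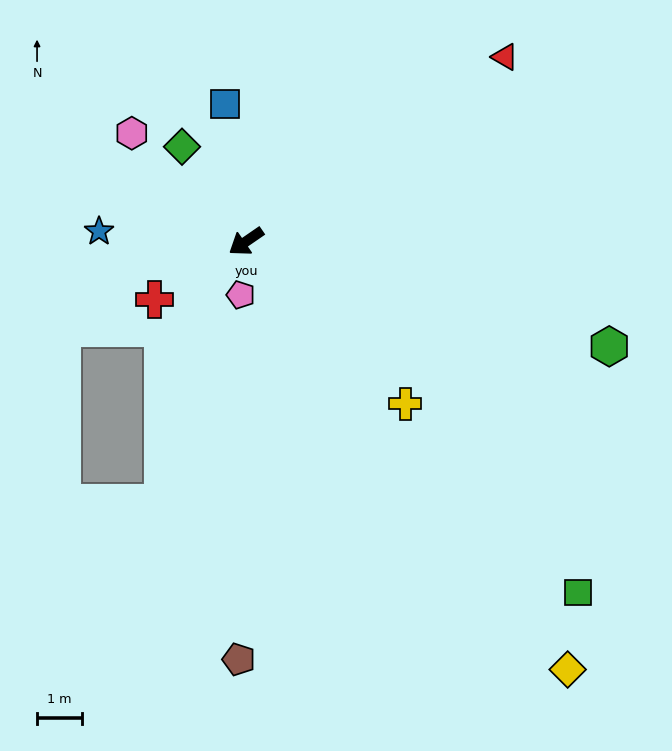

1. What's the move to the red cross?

turn right 2°, forward 2.4 m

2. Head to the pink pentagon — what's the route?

turn left 50°, forward 1.2 m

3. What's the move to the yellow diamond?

turn left 92°, forward 12.0 m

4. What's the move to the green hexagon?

turn left 129°, forward 8.5 m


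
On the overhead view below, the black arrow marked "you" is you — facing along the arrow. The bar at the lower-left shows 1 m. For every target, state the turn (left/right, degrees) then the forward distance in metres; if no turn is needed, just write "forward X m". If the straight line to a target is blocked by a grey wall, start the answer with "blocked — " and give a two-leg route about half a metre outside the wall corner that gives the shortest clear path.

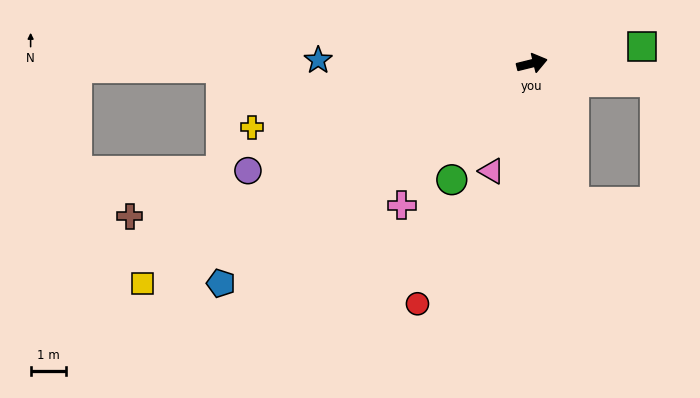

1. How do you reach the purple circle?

turn right 173°, forward 8.6 m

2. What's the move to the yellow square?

turn right 164°, forward 12.6 m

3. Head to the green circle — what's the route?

turn right 138°, forward 4.0 m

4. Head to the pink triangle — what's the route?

turn right 124°, forward 3.2 m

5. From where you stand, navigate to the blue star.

turn left 165°, forward 6.0 m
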